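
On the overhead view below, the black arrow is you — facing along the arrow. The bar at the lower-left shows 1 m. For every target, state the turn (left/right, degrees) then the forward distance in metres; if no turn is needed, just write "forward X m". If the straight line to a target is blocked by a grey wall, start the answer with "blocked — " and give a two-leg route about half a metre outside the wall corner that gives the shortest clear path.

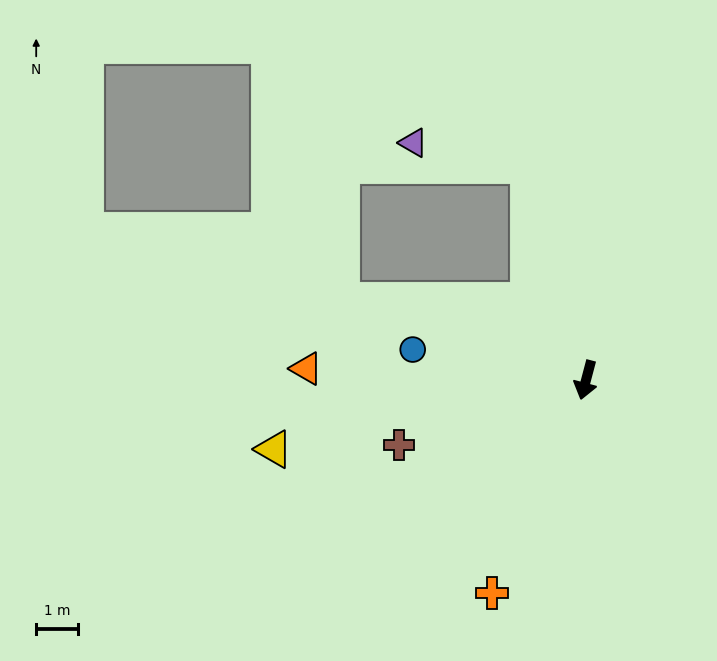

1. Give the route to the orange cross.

turn right 9°, forward 5.5 m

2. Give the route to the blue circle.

turn right 85°, forward 4.2 m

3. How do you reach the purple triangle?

blocked — turn right 150°, forward 5.3 m, then turn left 63°, forward 2.8 m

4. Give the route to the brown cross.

turn right 56°, forward 4.7 m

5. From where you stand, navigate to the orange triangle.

turn right 78°, forward 6.6 m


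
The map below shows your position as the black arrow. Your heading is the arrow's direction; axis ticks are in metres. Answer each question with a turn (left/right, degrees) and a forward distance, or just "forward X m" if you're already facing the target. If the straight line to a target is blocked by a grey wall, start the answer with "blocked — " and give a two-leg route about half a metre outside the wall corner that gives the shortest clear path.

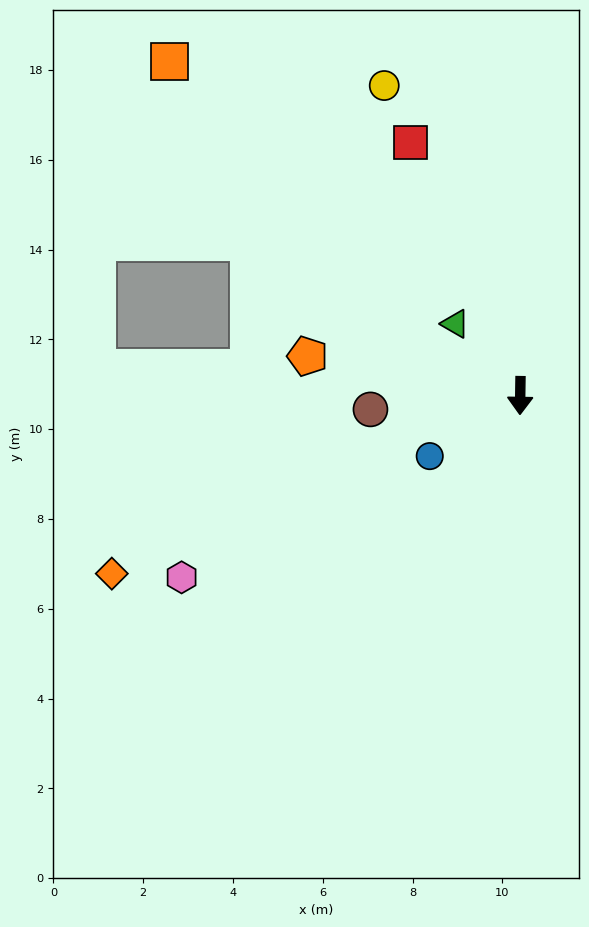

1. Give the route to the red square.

turn right 156°, forward 6.1 m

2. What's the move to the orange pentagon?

turn right 100°, forward 4.8 m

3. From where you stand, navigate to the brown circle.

turn right 84°, forward 3.4 m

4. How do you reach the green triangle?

turn right 137°, forward 2.2 m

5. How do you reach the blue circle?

turn right 55°, forward 2.4 m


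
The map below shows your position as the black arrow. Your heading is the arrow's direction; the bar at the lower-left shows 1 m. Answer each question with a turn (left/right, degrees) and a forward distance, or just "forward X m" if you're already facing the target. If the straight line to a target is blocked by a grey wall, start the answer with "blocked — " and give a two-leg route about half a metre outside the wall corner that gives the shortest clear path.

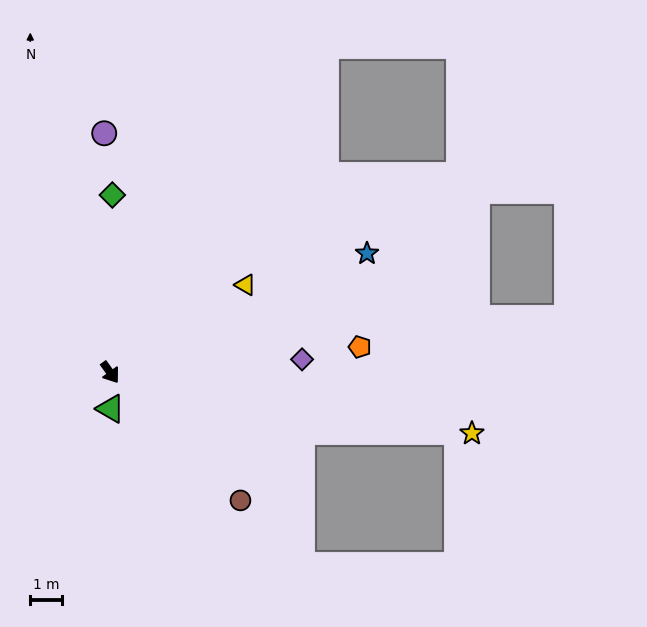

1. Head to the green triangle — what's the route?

turn right 35°, forward 1.1 m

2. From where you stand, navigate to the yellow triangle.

turn left 87°, forward 5.0 m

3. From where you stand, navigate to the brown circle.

turn left 10°, forward 5.7 m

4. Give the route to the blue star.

turn left 79°, forward 8.8 m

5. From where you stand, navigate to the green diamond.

turn left 144°, forward 5.5 m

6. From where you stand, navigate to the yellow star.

turn left 45°, forward 11.4 m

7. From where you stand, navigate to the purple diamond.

turn left 58°, forward 6.0 m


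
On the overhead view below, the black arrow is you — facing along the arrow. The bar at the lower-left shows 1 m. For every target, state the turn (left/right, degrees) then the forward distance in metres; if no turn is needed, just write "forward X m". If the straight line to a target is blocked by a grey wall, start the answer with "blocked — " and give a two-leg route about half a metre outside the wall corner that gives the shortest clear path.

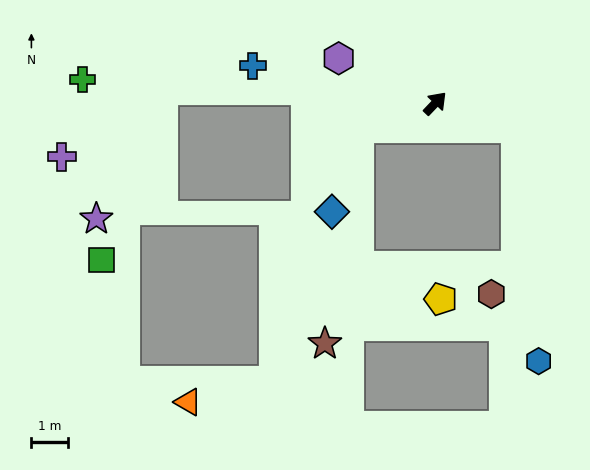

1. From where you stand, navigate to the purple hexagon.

turn left 109°, forward 2.9 m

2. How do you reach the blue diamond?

blocked — turn left 152°, forward 2.2 m, then turn left 54°, forward 2.4 m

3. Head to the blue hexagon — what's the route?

blocked — turn right 63°, forward 2.3 m, then turn right 68°, forward 6.5 m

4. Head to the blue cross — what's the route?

turn left 122°, forward 5.2 m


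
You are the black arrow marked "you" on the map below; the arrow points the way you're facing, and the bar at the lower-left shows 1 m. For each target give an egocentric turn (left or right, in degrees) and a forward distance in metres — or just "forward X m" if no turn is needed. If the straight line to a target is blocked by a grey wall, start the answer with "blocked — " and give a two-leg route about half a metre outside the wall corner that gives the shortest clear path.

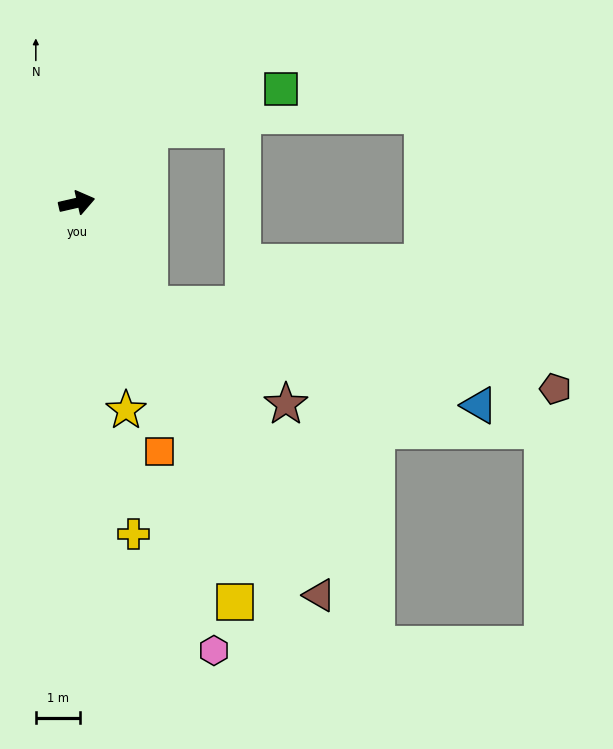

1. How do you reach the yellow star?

turn right 90°, forward 4.8 m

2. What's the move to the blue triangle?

blocked — turn right 68°, forward 2.8 m, then turn left 38°, forward 7.8 m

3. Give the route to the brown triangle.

turn right 71°, forward 10.4 m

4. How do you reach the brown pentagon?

blocked — turn right 68°, forward 2.8 m, then turn left 43°, forward 9.4 m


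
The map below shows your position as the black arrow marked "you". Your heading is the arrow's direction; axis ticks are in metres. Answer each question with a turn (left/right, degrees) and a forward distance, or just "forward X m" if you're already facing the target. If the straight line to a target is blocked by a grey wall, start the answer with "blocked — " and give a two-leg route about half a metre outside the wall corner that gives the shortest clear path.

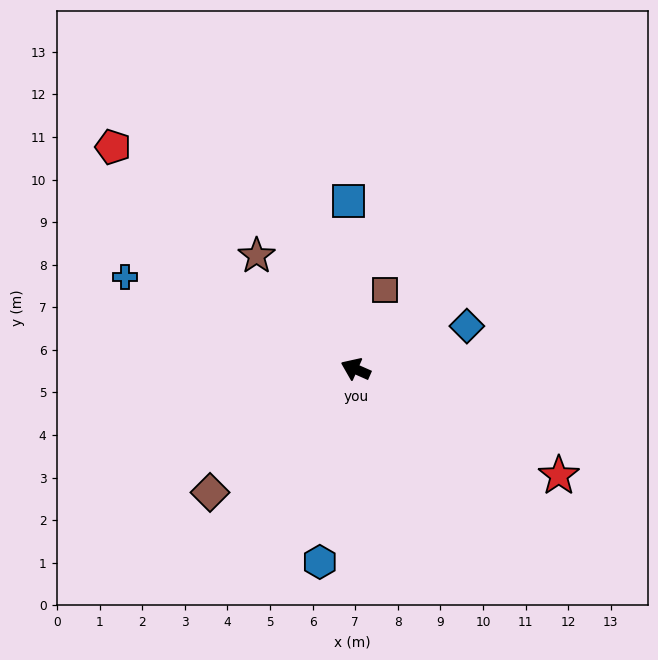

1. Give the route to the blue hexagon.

turn left 103°, forward 4.6 m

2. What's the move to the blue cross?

turn left 2°, forward 5.8 m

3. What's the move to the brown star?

turn right 25°, forward 3.5 m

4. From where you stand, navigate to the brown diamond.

turn left 64°, forward 4.5 m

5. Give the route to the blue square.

turn right 64°, forward 4.0 m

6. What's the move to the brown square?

turn right 86°, forward 2.0 m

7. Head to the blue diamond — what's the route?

turn right 135°, forward 2.8 m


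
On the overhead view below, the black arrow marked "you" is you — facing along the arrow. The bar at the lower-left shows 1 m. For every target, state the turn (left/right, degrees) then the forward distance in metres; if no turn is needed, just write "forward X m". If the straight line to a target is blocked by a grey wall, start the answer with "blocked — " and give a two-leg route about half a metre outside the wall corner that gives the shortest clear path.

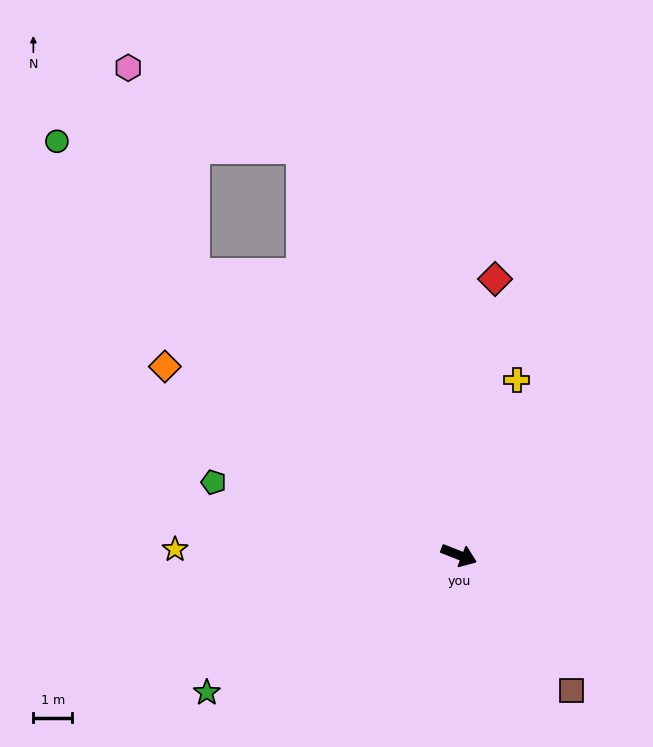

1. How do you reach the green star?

turn right 130°, forward 7.4 m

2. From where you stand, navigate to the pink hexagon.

blocked — turn left 155°, forward 9.9 m, then turn right 26°, forward 5.6 m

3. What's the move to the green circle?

turn left 156°, forward 14.9 m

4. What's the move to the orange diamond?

turn left 169°, forward 9.0 m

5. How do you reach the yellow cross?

turn left 93°, forward 4.7 m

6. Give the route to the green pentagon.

turn right 175°, forward 6.6 m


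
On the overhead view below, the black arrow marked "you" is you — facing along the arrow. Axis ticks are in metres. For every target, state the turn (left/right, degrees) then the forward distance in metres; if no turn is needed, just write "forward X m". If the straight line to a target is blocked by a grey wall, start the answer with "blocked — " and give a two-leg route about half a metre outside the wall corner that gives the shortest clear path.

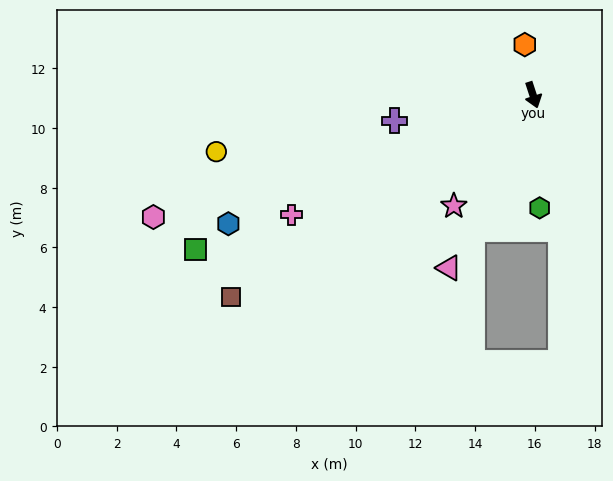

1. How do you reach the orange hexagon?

turn left 171°, forward 1.7 m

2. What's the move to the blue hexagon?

turn right 85°, forward 11.1 m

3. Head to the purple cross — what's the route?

turn right 97°, forward 4.7 m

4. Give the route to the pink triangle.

turn right 44°, forward 6.4 m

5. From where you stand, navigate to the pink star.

turn right 54°, forward 4.6 m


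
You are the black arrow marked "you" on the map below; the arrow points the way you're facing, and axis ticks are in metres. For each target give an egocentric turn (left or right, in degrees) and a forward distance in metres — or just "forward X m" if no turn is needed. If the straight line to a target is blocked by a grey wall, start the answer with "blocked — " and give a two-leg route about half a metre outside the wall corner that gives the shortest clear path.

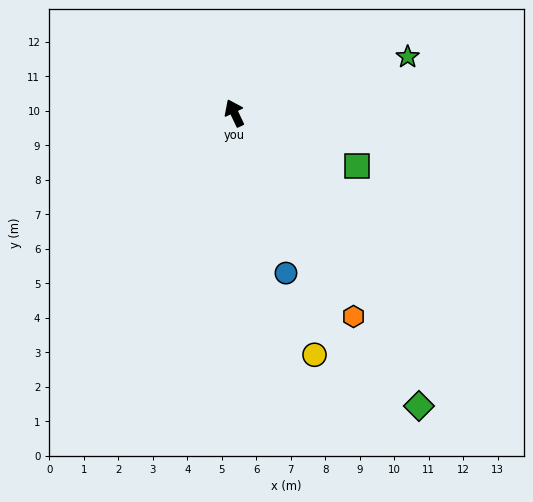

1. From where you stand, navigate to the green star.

turn right 97°, forward 5.3 m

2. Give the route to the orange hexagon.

turn right 175°, forward 6.8 m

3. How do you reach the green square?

turn right 139°, forward 3.9 m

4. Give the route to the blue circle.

turn left 172°, forward 4.9 m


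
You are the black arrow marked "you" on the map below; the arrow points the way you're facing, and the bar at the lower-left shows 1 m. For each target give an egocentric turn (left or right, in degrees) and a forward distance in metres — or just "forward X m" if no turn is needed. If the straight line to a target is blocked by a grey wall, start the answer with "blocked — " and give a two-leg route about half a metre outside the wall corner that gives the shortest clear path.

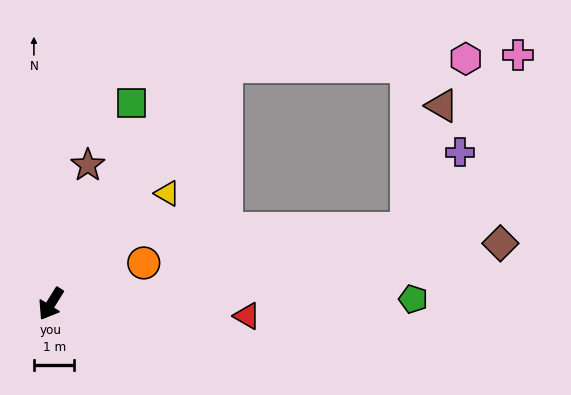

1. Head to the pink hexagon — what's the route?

blocked — turn left 176°, forward 7.3 m, then turn right 53°, forward 5.9 m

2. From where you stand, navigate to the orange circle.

turn left 146°, forward 2.5 m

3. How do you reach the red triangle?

turn left 118°, forward 4.8 m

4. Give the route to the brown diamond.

turn left 130°, forward 11.2 m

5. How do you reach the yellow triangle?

turn left 165°, forward 4.0 m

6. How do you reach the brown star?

turn right 163°, forward 3.5 m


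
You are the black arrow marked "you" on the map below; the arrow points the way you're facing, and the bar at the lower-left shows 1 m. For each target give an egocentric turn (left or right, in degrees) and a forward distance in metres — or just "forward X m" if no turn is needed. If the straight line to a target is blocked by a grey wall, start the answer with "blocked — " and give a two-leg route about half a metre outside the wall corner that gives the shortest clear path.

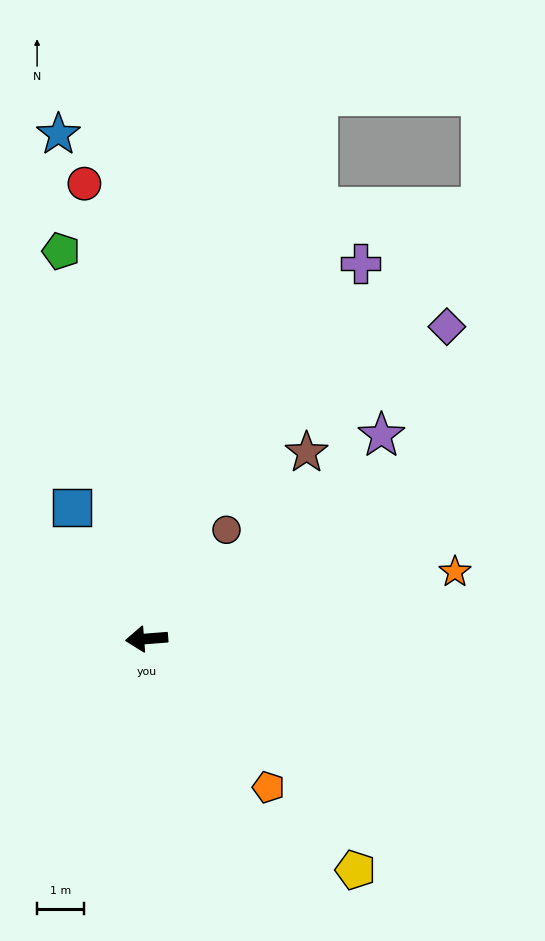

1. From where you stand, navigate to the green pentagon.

turn right 82°, forward 8.4 m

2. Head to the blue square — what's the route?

turn right 65°, forward 3.2 m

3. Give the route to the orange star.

turn right 172°, forward 6.7 m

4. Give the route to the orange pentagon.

turn left 125°, forward 4.1 m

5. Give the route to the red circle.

turn right 87°, forward 9.7 m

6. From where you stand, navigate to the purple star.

turn right 144°, forward 6.6 m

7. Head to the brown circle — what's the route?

turn right 131°, forward 2.9 m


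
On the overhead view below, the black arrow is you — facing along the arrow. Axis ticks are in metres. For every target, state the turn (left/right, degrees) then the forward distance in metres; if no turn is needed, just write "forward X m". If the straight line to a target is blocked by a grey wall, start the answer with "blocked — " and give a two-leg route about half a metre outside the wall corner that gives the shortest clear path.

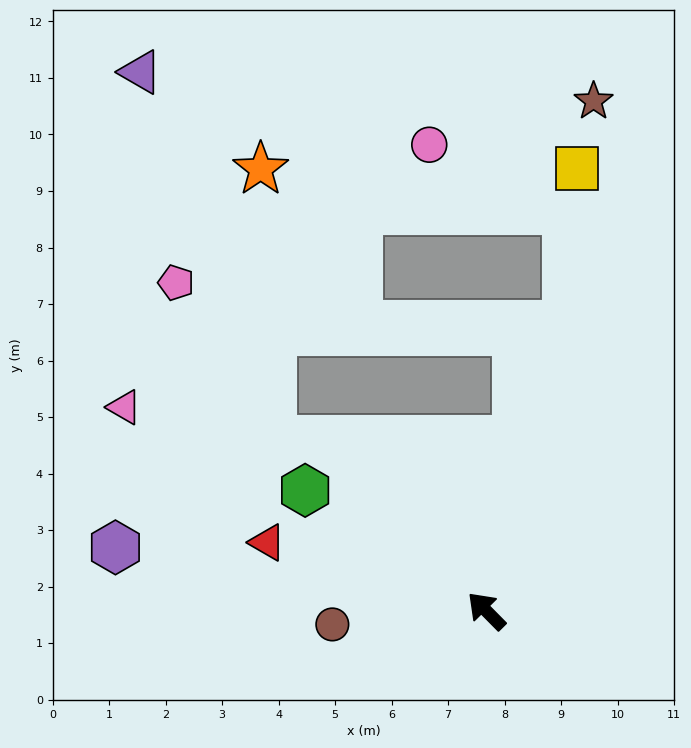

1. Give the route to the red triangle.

turn left 28°, forward 4.1 m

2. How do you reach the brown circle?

turn left 50°, forward 2.7 m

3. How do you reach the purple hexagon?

turn left 36°, forward 6.7 m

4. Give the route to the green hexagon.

turn left 12°, forward 3.9 m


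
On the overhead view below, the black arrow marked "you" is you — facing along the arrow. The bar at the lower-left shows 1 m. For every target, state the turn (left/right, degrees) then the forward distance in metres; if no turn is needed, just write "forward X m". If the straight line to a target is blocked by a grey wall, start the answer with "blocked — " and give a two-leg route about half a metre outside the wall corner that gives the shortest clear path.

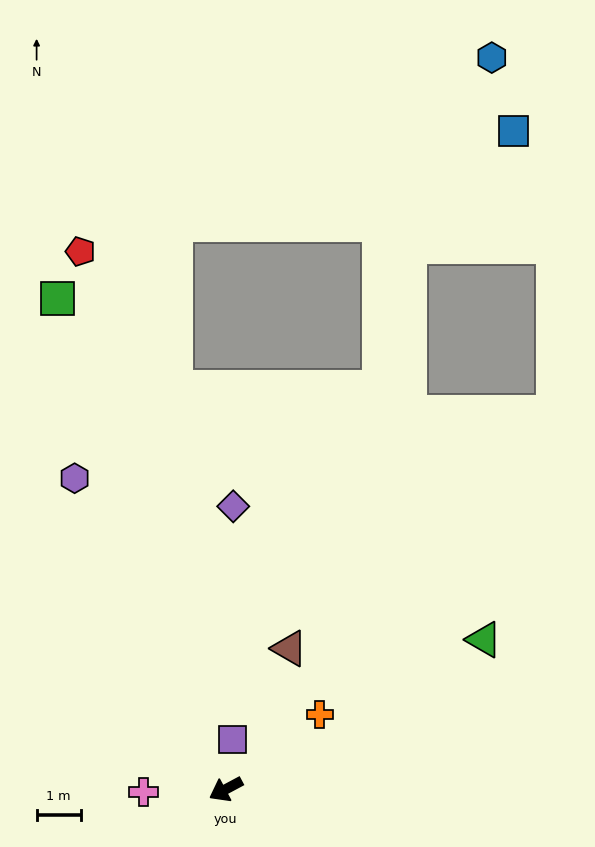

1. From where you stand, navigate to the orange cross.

turn right 170°, forward 2.7 m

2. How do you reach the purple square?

turn right 126°, forward 1.1 m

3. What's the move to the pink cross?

turn right 26°, forward 1.9 m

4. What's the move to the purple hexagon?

turn right 92°, forward 7.9 m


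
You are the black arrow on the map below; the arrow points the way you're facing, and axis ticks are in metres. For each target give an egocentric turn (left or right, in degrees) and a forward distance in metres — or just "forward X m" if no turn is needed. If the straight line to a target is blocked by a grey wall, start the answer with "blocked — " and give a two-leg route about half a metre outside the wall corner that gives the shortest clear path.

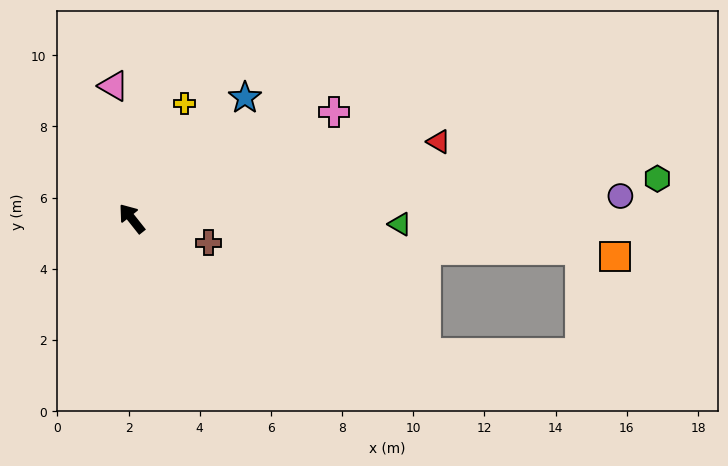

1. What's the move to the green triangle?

turn right 130°, forward 7.5 m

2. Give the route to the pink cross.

turn right 101°, forward 6.4 m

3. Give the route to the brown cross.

turn right 146°, forward 2.3 m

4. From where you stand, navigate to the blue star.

turn right 82°, forward 4.7 m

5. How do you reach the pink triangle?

turn right 31°, forward 3.8 m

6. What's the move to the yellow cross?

turn right 63°, forward 3.6 m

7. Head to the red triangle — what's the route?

turn right 114°, forward 8.9 m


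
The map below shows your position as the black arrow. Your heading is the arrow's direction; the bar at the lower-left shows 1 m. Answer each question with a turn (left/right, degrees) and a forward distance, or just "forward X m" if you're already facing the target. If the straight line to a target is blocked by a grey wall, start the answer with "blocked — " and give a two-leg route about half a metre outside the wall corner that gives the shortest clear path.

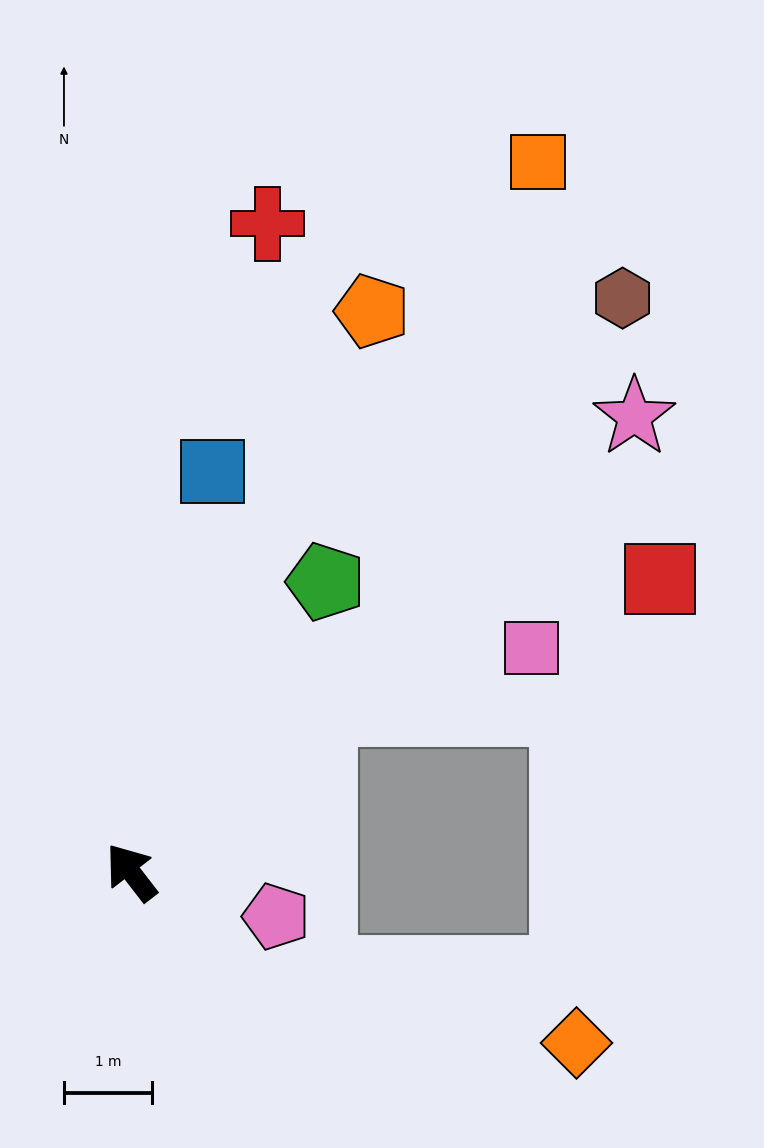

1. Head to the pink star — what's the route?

turn right 86°, forward 7.7 m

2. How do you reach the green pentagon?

turn right 72°, forward 4.0 m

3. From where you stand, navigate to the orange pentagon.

turn right 61°, forward 6.9 m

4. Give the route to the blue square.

turn right 49°, forward 4.6 m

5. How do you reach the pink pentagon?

turn right 145°, forward 1.7 m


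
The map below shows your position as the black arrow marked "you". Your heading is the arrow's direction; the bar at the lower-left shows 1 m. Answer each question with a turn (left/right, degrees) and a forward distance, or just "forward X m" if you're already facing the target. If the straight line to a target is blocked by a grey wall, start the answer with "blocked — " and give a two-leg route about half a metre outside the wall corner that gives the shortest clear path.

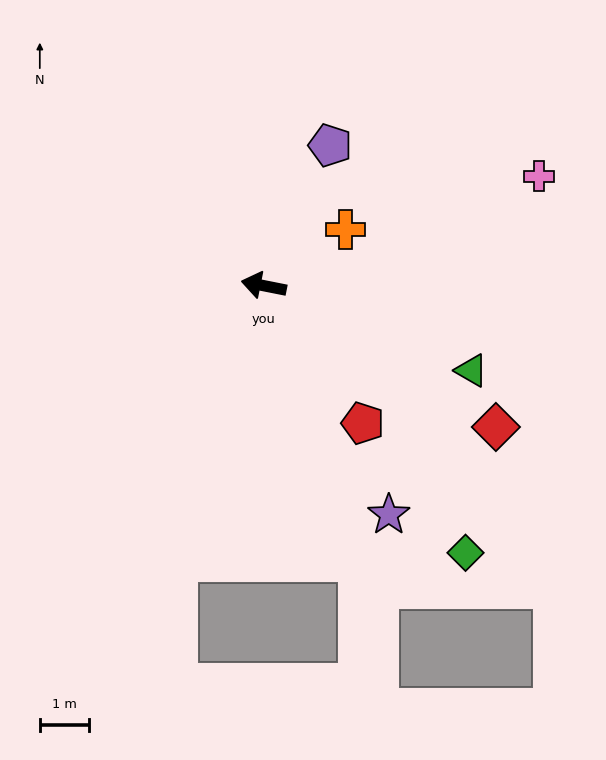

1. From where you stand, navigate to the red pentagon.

turn left 137°, forward 3.4 m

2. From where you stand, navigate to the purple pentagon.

turn right 104°, forward 3.2 m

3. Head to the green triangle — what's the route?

turn left 169°, forward 4.6 m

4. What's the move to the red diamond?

turn left 160°, forward 5.5 m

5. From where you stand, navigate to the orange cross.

turn right 134°, forward 2.0 m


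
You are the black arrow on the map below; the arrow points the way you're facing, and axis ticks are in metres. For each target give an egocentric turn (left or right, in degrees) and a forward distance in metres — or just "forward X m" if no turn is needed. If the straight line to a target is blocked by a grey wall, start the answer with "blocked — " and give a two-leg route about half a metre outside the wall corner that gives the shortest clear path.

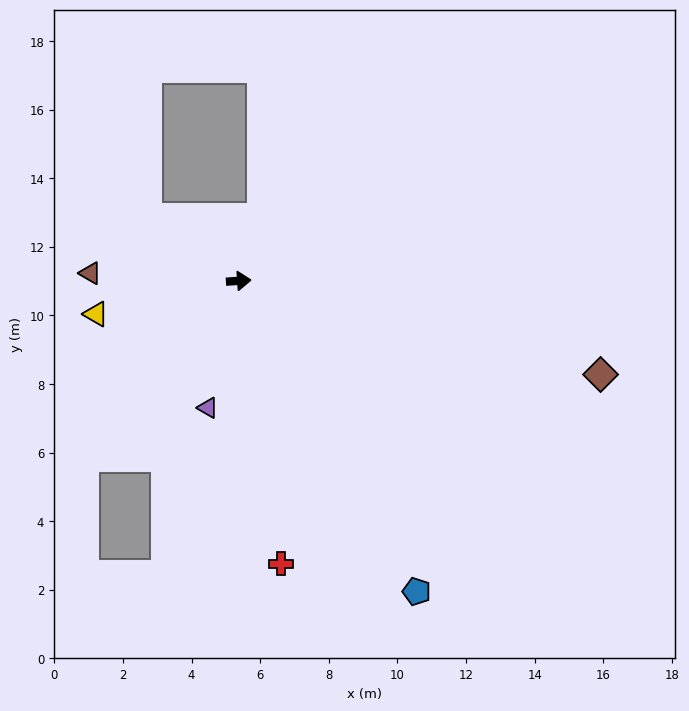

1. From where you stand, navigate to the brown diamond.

turn right 18°, forward 10.9 m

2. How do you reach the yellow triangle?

turn right 171°, forward 4.3 m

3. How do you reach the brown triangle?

turn left 173°, forward 4.3 m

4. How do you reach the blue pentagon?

turn right 64°, forward 10.4 m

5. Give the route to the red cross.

turn right 85°, forward 8.3 m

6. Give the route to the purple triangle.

turn right 107°, forward 3.8 m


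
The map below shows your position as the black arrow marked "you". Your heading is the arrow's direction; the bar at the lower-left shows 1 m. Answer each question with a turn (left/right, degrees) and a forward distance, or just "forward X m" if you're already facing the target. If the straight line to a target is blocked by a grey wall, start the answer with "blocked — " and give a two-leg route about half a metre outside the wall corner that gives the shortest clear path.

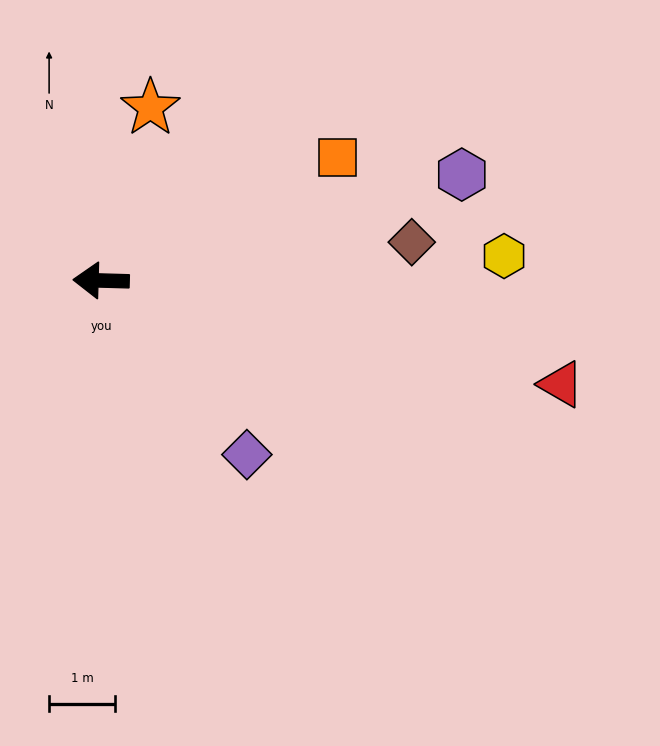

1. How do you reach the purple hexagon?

turn right 162°, forward 5.7 m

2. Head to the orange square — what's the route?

turn right 151°, forward 4.0 m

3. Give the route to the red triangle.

turn left 169°, forward 7.1 m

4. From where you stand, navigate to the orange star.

turn right 104°, forward 2.7 m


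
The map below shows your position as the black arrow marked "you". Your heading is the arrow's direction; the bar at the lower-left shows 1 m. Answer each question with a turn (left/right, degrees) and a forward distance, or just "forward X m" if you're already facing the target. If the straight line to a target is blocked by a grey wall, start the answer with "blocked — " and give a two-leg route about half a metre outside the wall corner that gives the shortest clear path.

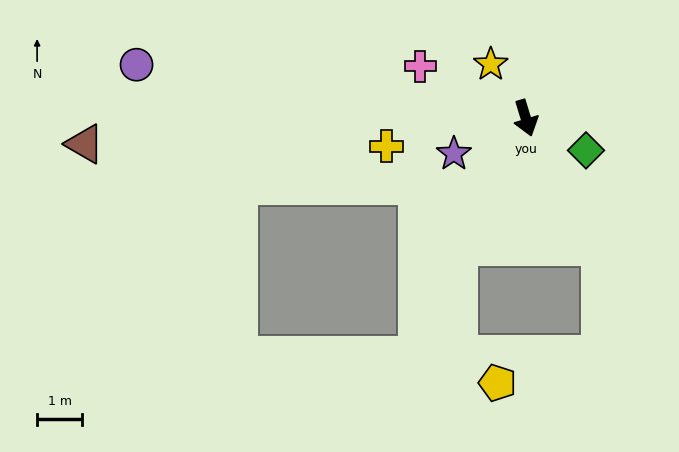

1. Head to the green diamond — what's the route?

turn left 45°, forward 1.5 m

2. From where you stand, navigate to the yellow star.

turn right 164°, forward 1.4 m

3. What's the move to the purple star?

turn right 81°, forward 1.8 m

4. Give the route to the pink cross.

turn right 133°, forward 2.6 m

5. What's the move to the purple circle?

turn right 115°, forward 8.7 m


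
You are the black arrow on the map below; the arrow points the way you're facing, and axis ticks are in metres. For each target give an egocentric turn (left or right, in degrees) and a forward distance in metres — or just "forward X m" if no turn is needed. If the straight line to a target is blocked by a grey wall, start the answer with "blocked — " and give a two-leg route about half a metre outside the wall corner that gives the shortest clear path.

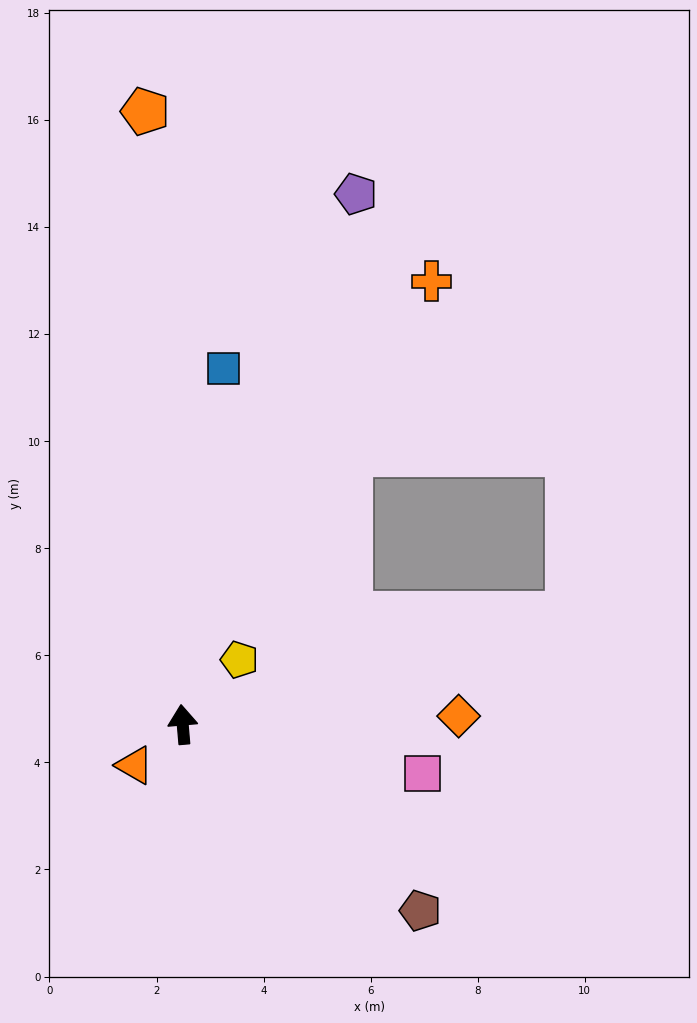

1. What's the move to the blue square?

turn right 11°, forward 6.7 m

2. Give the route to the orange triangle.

turn left 125°, forward 1.2 m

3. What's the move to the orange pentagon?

forward 11.5 m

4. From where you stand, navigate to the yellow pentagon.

turn right 46°, forward 1.6 m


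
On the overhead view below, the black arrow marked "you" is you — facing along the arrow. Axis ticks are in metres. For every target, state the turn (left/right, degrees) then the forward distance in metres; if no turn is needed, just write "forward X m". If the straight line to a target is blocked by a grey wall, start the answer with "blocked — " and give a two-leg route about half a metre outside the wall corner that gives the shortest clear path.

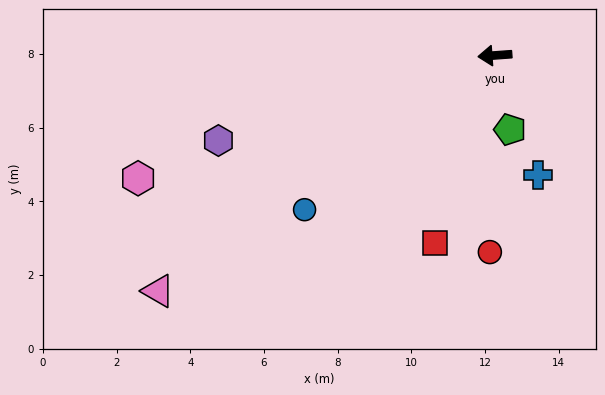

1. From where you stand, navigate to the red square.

turn left 68°, forward 5.3 m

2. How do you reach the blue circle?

turn left 35°, forward 6.6 m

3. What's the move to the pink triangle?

turn left 31°, forward 11.1 m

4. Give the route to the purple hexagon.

turn left 13°, forward 7.8 m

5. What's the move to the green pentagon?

turn left 97°, forward 2.1 m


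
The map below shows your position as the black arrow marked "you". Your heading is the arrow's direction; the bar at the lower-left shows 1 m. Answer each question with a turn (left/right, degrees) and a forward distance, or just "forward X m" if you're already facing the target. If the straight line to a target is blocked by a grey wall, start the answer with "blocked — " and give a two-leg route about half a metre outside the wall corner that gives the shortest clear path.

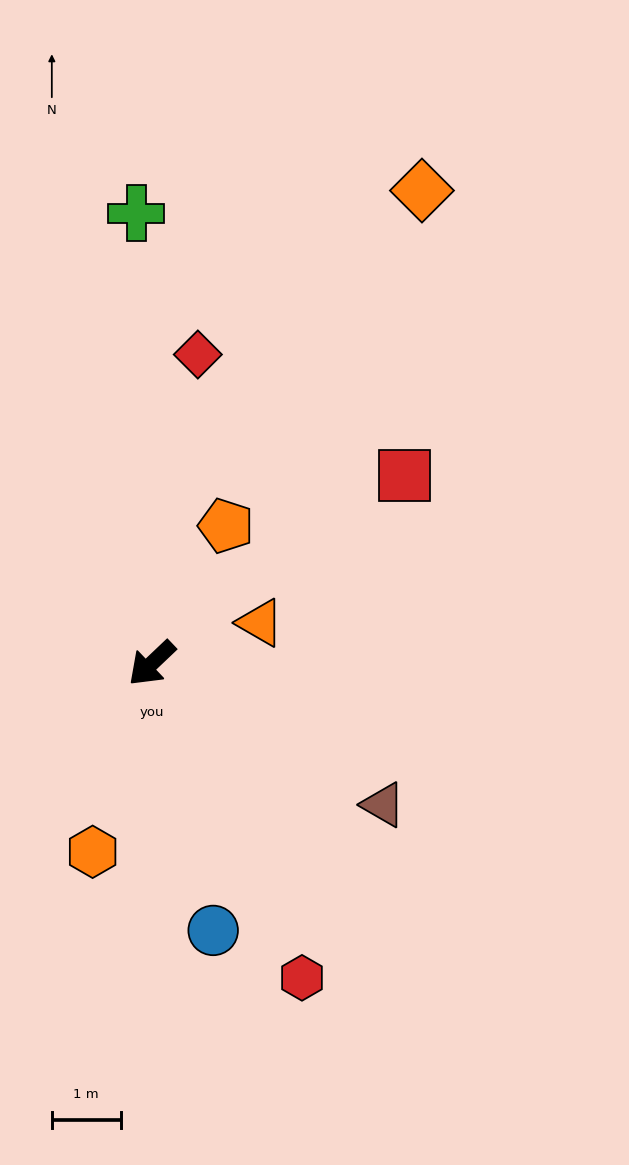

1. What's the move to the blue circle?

turn left 59°, forward 4.0 m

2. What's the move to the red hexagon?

turn left 72°, forward 5.1 m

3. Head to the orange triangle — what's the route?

turn left 157°, forward 1.7 m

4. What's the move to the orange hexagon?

turn left 29°, forward 2.9 m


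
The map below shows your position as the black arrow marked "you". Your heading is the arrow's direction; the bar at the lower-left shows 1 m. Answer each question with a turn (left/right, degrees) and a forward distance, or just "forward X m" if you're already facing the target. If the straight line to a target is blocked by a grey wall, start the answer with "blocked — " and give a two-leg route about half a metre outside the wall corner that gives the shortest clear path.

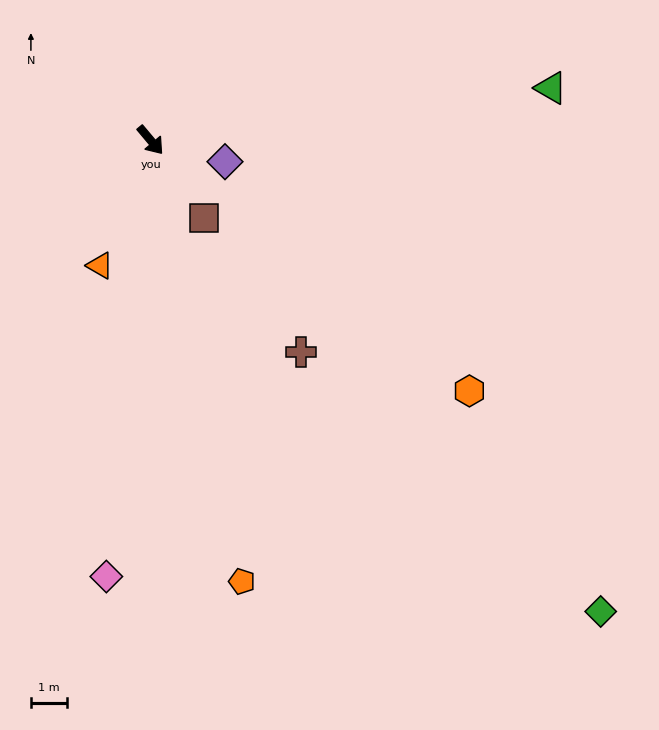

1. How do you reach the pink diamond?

turn right 46°, forward 12.0 m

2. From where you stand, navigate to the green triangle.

turn left 57°, forward 11.1 m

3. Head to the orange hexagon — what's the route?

turn left 12°, forward 11.1 m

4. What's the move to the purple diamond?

turn left 34°, forward 2.1 m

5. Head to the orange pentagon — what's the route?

turn right 28°, forward 12.4 m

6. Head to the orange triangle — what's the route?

turn right 62°, forward 3.7 m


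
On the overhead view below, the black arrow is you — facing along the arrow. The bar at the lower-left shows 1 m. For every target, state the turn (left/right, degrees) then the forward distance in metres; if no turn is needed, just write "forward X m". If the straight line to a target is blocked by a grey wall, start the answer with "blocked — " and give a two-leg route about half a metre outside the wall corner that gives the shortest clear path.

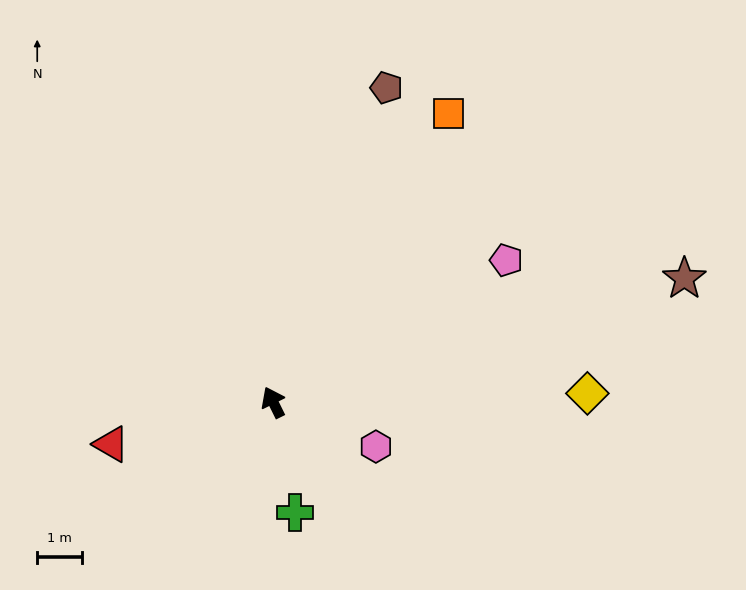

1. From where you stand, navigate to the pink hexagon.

turn right 140°, forward 2.5 m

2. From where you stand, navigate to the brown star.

turn right 100°, forward 9.6 m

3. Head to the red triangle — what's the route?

turn left 78°, forward 3.7 m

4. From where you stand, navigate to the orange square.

turn right 58°, forward 7.5 m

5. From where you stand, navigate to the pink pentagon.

turn right 85°, forward 6.1 m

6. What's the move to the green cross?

turn left 165°, forward 2.5 m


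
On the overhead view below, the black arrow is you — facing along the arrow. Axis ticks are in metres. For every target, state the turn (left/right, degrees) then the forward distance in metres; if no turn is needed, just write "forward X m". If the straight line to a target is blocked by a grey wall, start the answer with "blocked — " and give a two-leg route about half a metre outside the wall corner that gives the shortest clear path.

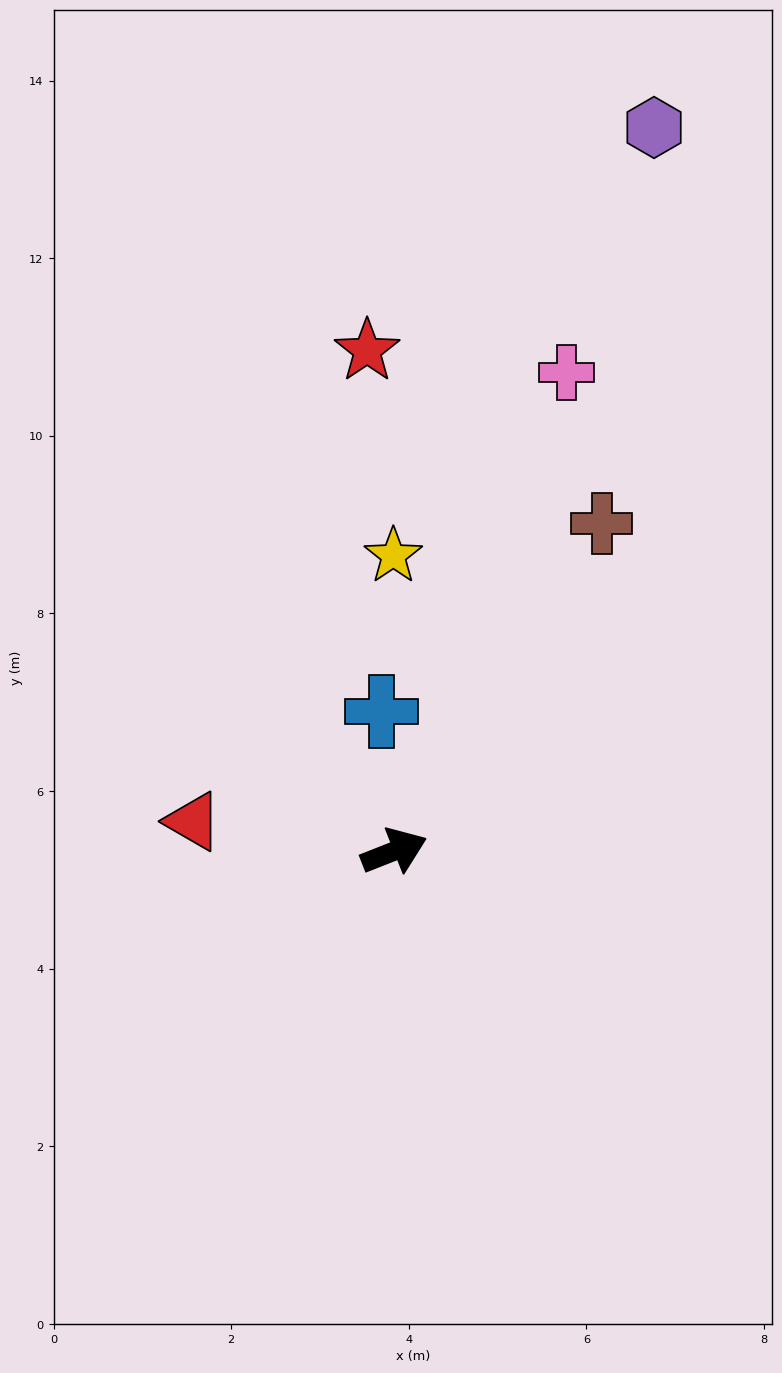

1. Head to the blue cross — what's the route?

turn left 74°, forward 1.6 m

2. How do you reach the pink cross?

turn left 49°, forward 5.7 m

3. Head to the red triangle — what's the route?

turn left 150°, forward 2.3 m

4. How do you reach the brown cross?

turn left 36°, forward 4.4 m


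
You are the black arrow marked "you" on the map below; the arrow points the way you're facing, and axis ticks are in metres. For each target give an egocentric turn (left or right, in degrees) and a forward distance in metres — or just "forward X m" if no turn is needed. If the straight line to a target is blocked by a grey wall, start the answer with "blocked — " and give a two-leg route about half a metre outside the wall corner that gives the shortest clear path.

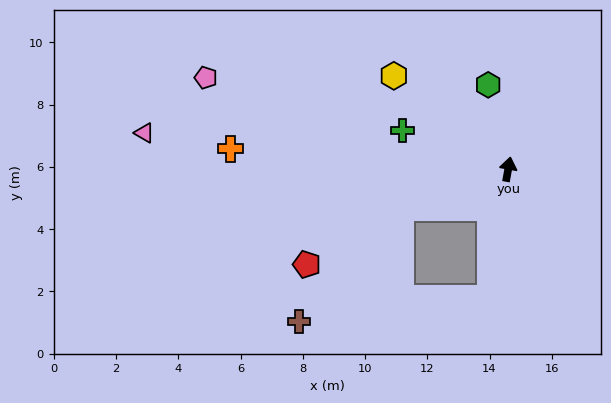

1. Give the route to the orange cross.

turn left 96°, forward 8.9 m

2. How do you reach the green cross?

turn left 80°, forward 3.6 m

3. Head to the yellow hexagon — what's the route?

turn left 61°, forward 4.7 m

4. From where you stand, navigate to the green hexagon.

turn left 24°, forward 2.8 m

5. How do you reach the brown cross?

blocked — turn left 120°, forward 3.7 m, then turn left 28°, forward 4.9 m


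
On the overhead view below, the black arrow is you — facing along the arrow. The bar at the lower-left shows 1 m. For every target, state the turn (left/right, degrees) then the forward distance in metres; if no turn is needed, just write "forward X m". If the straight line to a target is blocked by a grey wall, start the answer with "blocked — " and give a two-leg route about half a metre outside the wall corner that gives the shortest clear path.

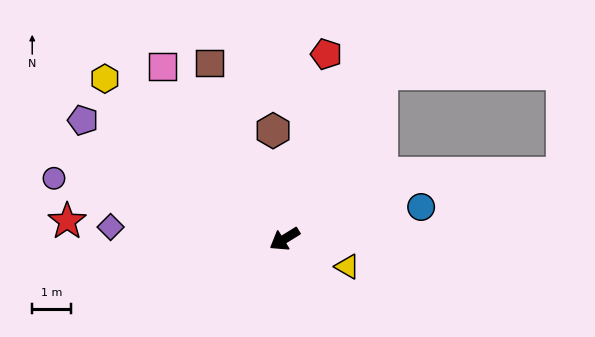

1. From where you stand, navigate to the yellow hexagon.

turn right 73°, forward 6.2 m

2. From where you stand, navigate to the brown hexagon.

turn right 116°, forward 2.8 m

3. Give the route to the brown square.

turn right 98°, forward 4.9 m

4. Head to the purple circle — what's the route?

turn right 46°, forward 6.1 m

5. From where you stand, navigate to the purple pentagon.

turn right 62°, forward 6.0 m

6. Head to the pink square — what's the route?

turn right 86°, forward 5.4 m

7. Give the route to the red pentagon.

turn right 134°, forward 4.9 m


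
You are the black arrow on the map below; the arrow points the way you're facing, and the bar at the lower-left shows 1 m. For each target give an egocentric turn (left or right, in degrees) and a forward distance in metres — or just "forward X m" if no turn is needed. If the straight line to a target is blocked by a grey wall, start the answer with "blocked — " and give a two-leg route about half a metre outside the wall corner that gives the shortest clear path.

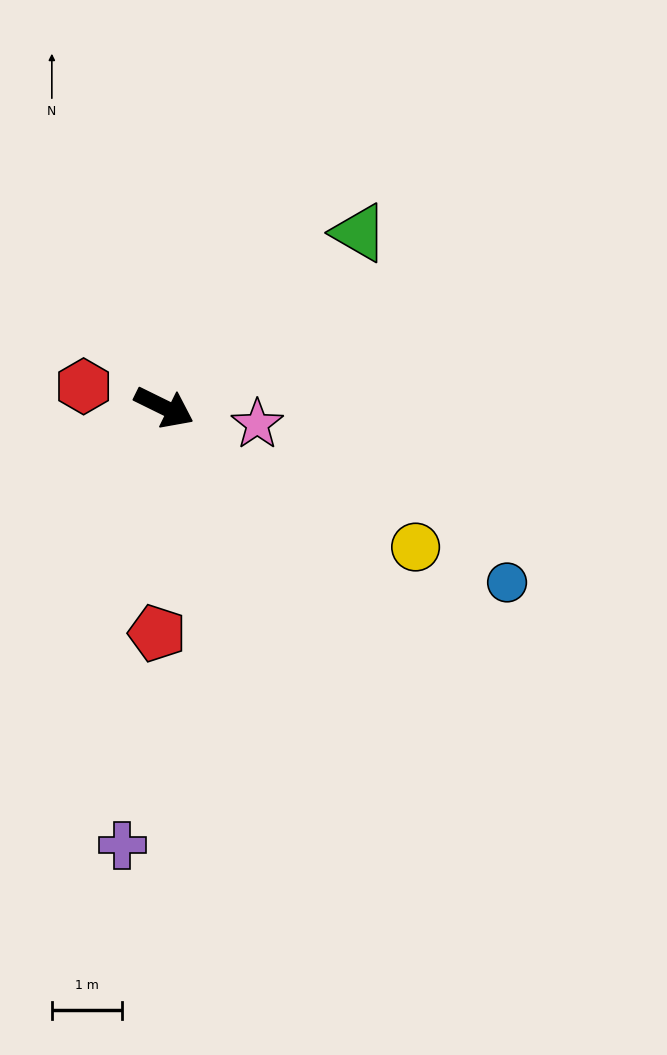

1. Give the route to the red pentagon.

turn right 66°, forward 3.2 m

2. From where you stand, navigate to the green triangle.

turn left 68°, forward 3.7 m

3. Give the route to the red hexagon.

turn right 168°, forward 1.2 m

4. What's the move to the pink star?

turn left 16°, forward 1.4 m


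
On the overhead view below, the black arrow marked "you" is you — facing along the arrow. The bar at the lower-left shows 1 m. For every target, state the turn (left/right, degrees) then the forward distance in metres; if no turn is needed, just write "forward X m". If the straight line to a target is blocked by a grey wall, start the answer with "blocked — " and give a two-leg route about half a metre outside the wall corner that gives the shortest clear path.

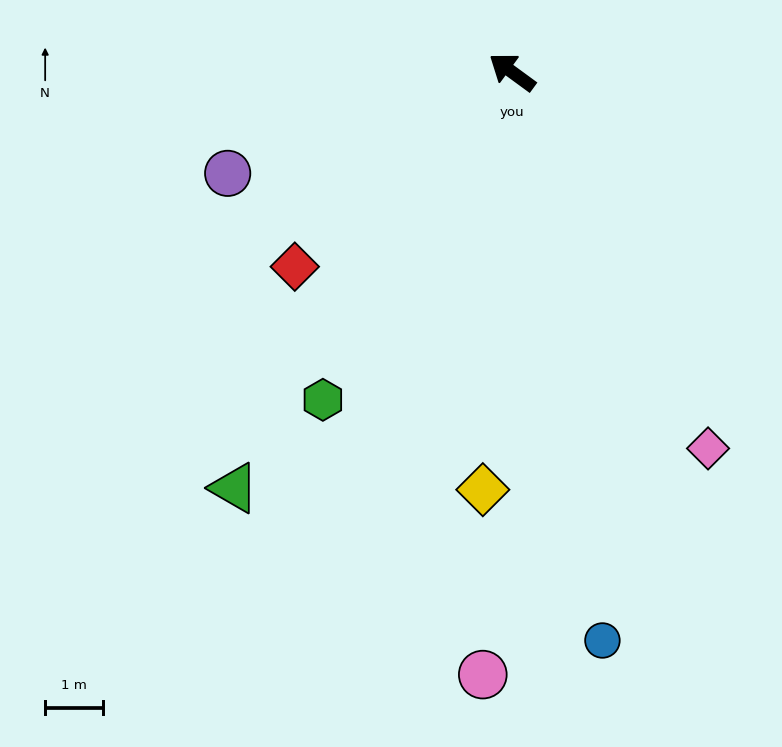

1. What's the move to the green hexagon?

turn left 96°, forward 6.6 m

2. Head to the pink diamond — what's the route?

turn left 154°, forward 7.4 m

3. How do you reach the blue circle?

turn left 135°, forward 10.0 m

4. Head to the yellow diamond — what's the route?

turn left 122°, forward 7.3 m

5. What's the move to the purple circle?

turn left 56°, forward 5.3 m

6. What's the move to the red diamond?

turn left 78°, forward 5.1 m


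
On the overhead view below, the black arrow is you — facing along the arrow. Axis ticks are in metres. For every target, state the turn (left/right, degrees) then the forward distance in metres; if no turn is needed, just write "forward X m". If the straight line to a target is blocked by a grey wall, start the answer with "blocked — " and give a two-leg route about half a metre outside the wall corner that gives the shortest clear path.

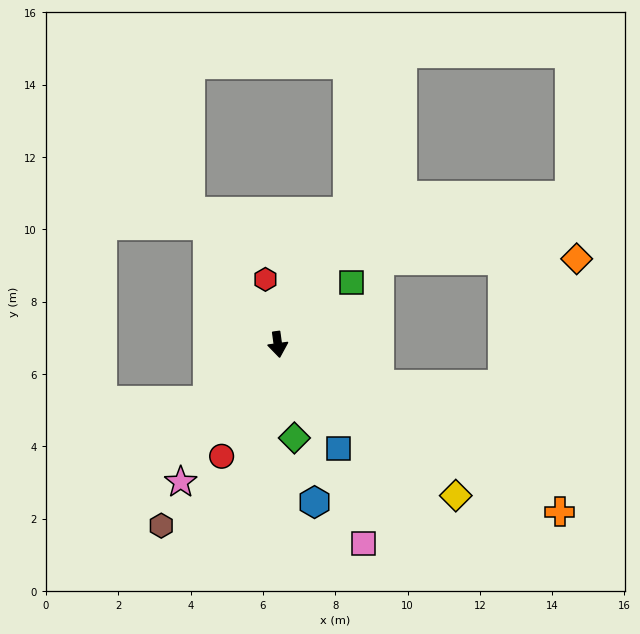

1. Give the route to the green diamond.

turn left 2°, forward 2.6 m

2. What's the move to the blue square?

turn left 22°, forward 3.3 m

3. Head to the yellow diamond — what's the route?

turn left 42°, forward 6.5 m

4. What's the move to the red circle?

turn right 34°, forward 3.5 m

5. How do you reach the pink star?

turn right 43°, forward 4.7 m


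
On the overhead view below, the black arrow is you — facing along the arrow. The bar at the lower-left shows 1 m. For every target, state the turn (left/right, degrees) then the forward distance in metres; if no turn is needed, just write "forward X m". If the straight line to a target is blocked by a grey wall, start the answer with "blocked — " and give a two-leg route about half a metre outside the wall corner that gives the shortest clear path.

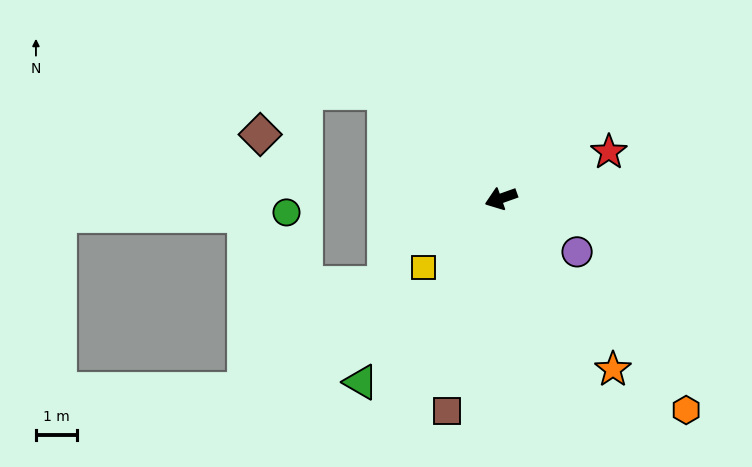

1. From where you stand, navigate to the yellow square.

turn left 22°, forward 2.5 m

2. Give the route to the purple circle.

turn left 125°, forward 2.2 m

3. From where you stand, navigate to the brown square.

turn left 56°, forward 5.3 m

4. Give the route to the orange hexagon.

turn left 112°, forward 6.8 m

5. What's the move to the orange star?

turn left 104°, forward 4.9 m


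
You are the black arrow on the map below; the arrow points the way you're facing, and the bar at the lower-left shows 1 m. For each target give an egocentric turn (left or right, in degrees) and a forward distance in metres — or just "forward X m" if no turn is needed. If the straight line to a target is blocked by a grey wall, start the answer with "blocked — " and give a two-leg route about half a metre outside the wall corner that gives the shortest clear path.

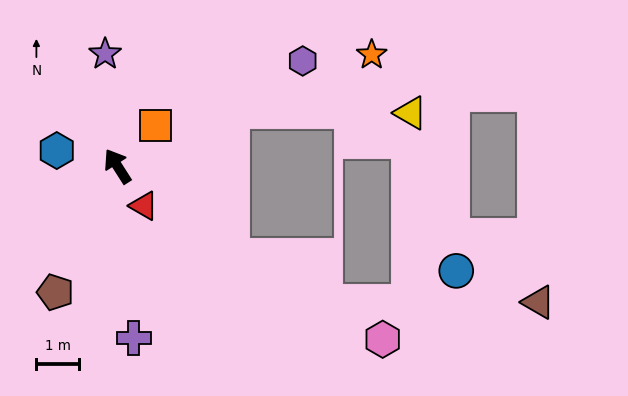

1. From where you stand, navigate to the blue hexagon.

turn left 43°, forward 1.5 m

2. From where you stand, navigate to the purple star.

turn right 26°, forward 2.6 m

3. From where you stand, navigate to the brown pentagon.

turn left 121°, forward 3.3 m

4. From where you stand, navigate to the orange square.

turn right 76°, forward 1.3 m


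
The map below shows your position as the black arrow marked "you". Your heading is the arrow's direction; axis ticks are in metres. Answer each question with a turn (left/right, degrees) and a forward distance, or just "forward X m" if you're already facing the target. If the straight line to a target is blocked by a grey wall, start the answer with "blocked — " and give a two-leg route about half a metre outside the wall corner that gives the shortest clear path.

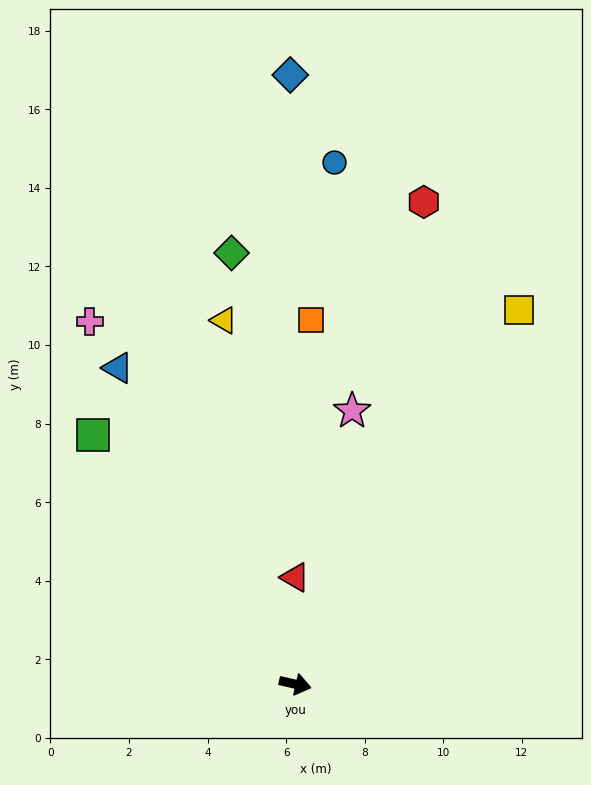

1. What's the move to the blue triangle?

turn left 132°, forward 9.2 m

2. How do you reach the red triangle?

turn left 103°, forward 2.7 m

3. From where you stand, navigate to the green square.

turn left 142°, forward 8.2 m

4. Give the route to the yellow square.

turn left 72°, forward 11.1 m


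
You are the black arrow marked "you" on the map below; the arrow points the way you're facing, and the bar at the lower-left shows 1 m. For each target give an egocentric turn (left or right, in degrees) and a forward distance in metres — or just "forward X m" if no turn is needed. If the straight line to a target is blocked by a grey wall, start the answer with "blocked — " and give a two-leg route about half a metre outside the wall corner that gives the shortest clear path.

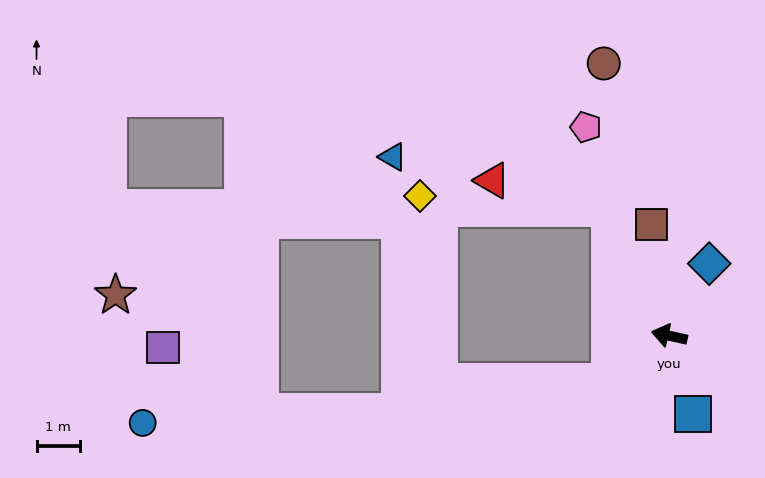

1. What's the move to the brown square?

turn right 68°, forward 2.6 m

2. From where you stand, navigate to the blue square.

turn left 119°, forward 1.9 m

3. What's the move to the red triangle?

blocked — turn right 52°, forward 3.3 m, then turn left 51°, forward 2.8 m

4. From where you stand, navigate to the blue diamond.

turn right 106°, forward 1.9 m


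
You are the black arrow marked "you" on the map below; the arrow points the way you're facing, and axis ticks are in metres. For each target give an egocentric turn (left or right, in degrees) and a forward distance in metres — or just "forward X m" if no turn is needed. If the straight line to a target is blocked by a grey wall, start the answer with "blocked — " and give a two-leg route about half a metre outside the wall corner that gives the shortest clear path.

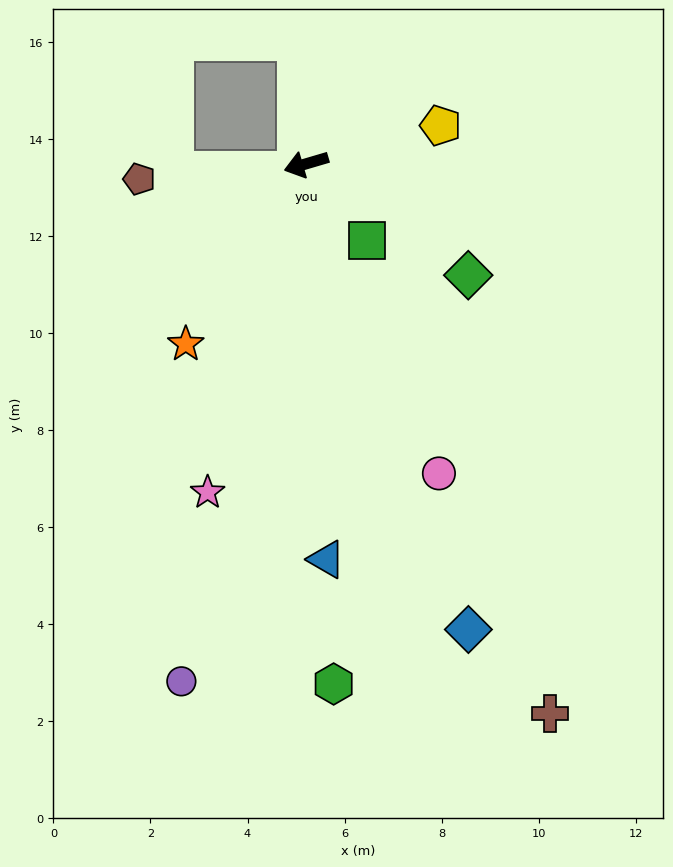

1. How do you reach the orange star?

turn left 40°, forward 4.5 m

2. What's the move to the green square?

turn left 112°, forward 2.0 m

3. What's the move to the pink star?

turn left 57°, forward 7.1 m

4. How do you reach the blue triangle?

turn left 77°, forward 8.2 m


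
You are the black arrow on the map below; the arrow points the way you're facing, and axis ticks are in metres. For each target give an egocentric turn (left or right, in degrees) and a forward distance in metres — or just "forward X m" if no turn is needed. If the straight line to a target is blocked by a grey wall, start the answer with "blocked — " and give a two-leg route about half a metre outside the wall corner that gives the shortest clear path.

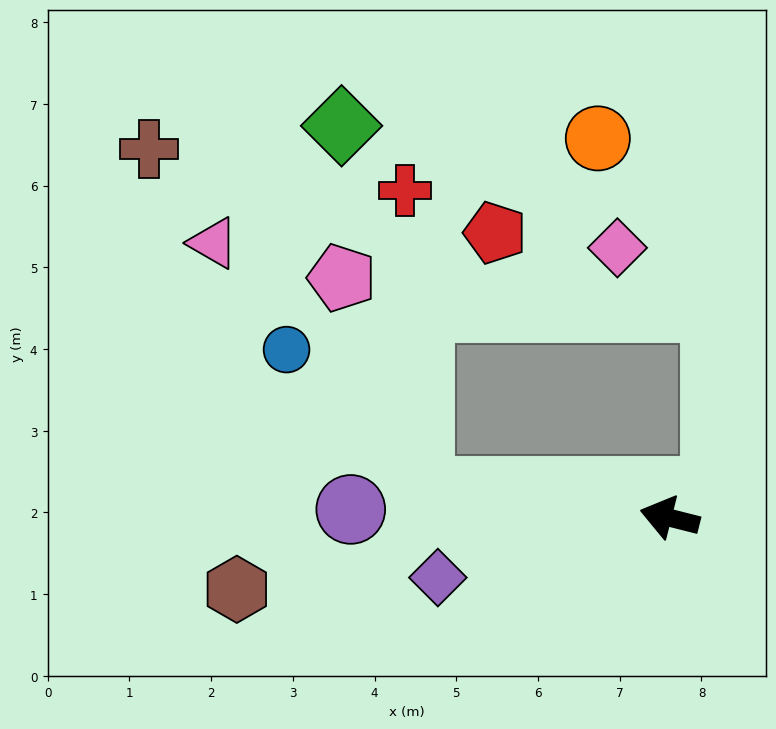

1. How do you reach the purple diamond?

turn left 29°, forward 2.9 m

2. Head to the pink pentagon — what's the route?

blocked — turn left 8°, forward 3.1 m, then turn right 64°, forward 2.8 m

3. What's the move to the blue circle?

blocked — turn left 8°, forward 3.1 m, then turn right 41°, forward 2.4 m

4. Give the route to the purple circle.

turn left 13°, forward 3.9 m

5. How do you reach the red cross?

blocked — turn left 8°, forward 3.1 m, then turn right 81°, forward 3.7 m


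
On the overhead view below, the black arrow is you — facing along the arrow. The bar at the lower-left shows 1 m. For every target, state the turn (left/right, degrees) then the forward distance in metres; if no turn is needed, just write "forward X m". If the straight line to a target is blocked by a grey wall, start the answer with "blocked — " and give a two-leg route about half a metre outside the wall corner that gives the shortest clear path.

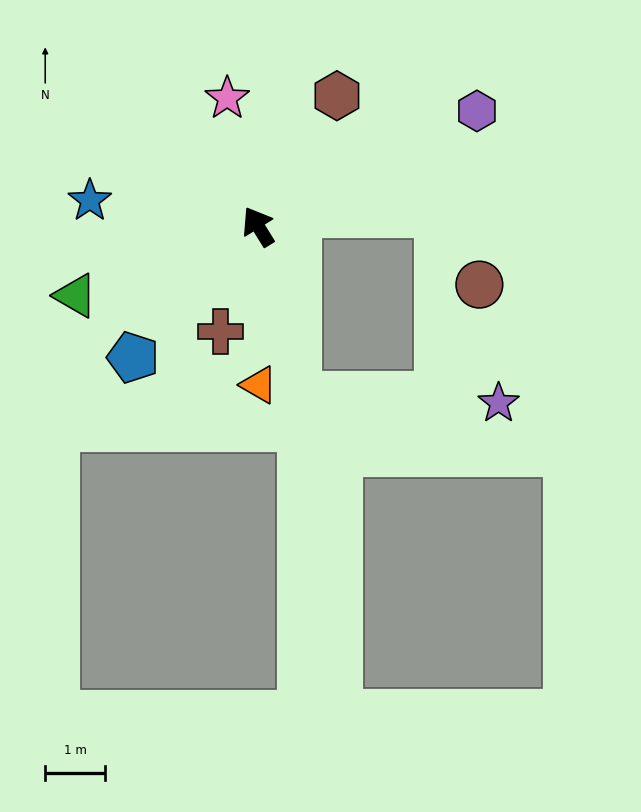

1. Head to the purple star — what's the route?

blocked — turn left 161°, forward 2.9 m, then turn left 75°, forward 3.4 m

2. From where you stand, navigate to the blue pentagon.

turn left 105°, forward 3.0 m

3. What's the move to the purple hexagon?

turn right 94°, forward 4.2 m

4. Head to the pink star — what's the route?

turn right 18°, forward 2.2 m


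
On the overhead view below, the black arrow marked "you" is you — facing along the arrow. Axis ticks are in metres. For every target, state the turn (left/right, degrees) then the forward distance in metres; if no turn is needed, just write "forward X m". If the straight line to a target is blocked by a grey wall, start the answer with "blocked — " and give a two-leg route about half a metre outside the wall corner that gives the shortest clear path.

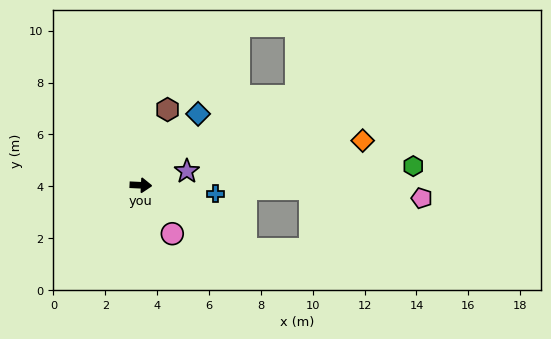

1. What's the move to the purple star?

turn left 20°, forward 1.9 m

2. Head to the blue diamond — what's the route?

turn left 54°, forward 3.5 m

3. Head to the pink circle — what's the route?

turn right 54°, forward 2.2 m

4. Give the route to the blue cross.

turn right 4°, forward 2.9 m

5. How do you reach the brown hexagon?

turn left 73°, forward 3.1 m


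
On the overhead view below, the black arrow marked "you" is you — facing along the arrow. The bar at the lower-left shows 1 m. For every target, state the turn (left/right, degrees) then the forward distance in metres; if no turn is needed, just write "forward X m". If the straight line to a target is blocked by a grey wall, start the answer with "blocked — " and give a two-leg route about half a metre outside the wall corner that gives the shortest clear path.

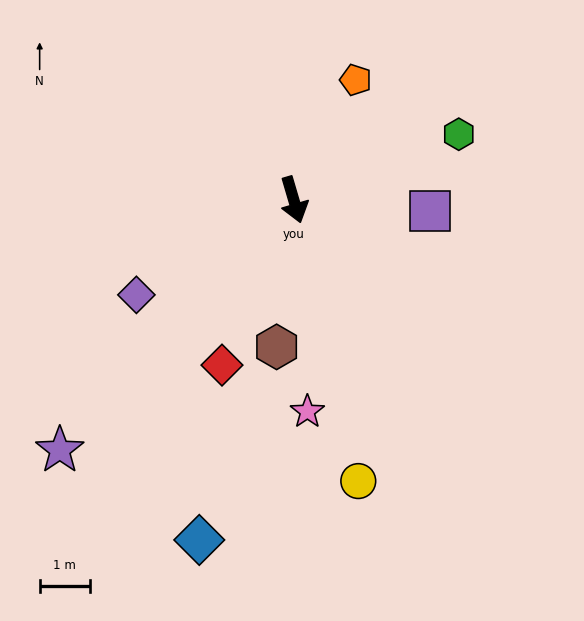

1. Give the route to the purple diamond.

turn right 75°, forward 3.7 m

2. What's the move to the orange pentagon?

turn left 136°, forward 2.7 m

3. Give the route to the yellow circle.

turn right 3°, forward 5.7 m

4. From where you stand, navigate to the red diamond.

turn right 40°, forward 3.6 m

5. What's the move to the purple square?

turn left 69°, forward 2.7 m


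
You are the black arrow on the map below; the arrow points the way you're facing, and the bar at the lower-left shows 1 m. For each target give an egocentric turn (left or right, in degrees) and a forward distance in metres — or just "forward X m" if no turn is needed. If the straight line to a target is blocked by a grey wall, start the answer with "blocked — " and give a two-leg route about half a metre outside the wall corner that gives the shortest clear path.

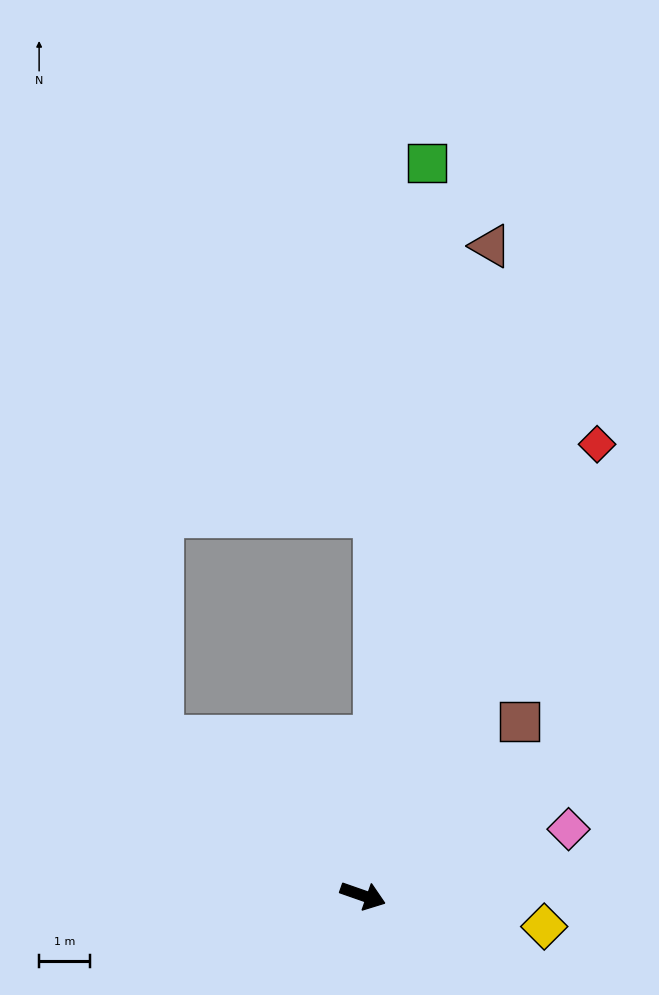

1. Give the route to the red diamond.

turn left 82°, forward 10.1 m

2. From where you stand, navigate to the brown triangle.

turn left 98°, forward 13.1 m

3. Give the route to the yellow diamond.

turn left 10°, forward 3.7 m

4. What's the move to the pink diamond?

turn left 37°, forward 4.3 m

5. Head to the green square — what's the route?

turn left 104°, forward 14.6 m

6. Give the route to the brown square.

turn left 67°, forward 4.6 m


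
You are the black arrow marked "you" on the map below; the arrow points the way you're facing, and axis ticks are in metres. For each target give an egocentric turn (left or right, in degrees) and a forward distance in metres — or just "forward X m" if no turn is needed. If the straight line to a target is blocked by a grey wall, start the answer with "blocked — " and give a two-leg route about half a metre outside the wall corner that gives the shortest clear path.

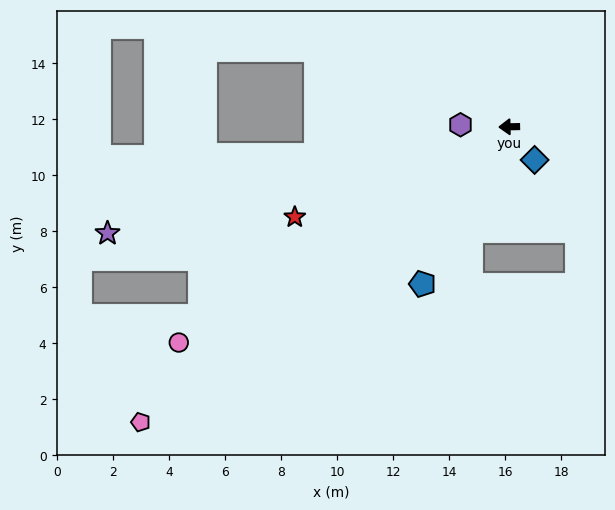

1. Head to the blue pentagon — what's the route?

turn left 60°, forward 6.4 m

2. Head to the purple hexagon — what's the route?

turn right 4°, forward 1.7 m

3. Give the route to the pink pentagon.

turn left 37°, forward 16.9 m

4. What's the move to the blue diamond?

turn left 126°, forward 1.5 m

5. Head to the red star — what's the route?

turn left 22°, forward 8.3 m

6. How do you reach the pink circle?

turn left 32°, forward 14.1 m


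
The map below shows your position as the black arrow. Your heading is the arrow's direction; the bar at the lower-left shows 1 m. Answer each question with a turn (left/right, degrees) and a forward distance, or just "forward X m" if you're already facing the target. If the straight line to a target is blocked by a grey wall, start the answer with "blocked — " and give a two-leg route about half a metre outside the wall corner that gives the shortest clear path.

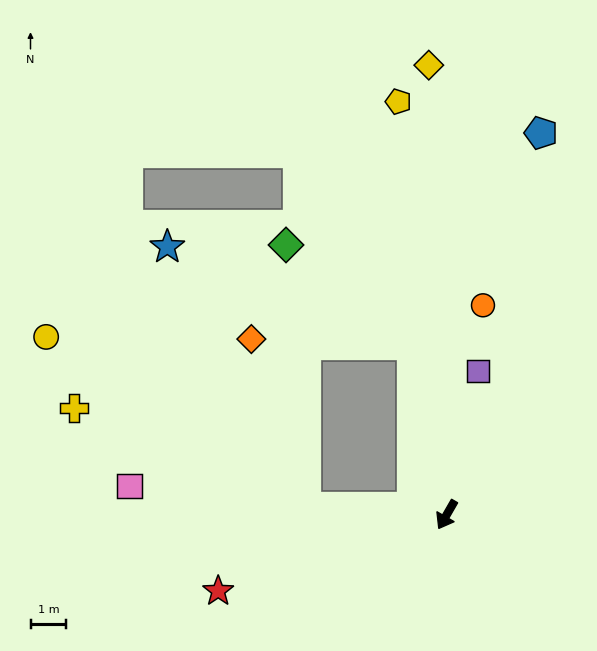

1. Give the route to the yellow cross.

blocked — turn right 63°, forward 3.9 m, then turn right 20°, forward 7.0 m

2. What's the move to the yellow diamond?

turn right 148°, forward 12.5 m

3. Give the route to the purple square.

turn right 162°, forward 4.1 m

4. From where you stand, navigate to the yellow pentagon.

turn right 143°, forward 11.6 m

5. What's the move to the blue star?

blocked — turn right 63°, forward 3.9 m, then turn right 59°, forward 8.2 m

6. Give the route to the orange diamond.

blocked — turn right 63°, forward 3.9 m, then turn right 69°, forward 4.9 m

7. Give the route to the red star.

turn right 42°, forward 6.7 m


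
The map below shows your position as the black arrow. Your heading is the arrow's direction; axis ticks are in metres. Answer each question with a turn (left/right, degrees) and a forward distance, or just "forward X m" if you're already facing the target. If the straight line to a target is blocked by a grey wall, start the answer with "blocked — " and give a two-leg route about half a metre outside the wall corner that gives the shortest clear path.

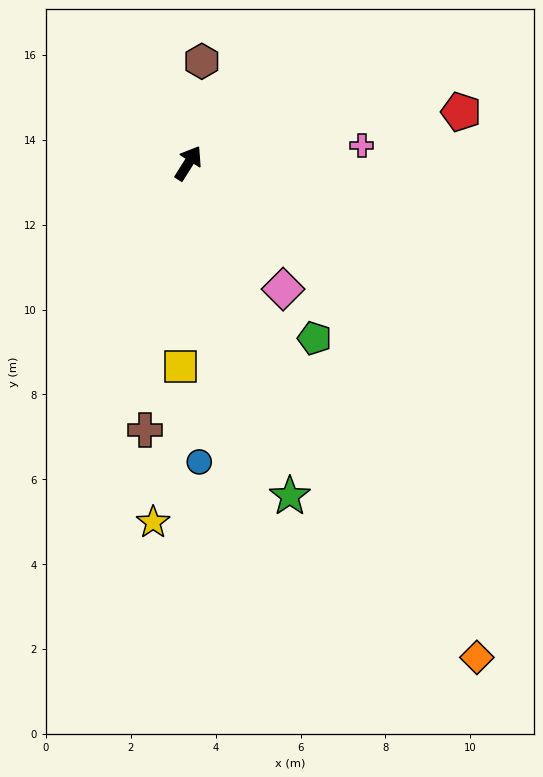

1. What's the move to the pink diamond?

turn right 111°, forward 3.7 m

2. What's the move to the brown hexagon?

turn left 25°, forward 2.4 m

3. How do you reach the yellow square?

turn right 150°, forward 4.8 m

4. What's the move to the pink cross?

turn right 52°, forward 4.1 m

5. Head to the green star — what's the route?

turn right 131°, forward 8.2 m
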